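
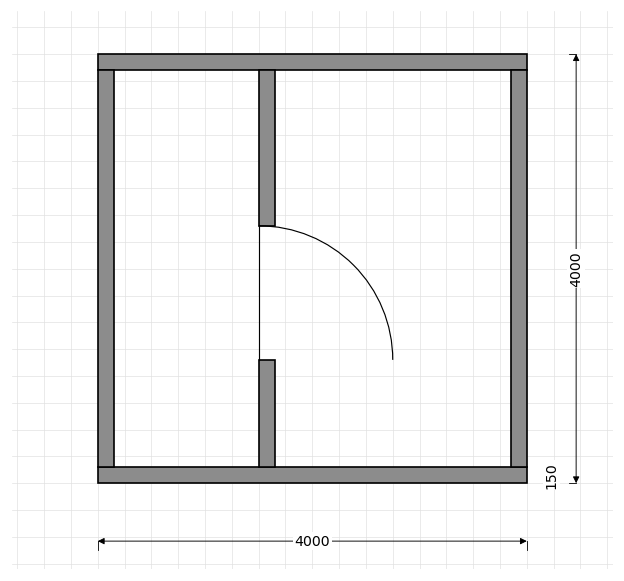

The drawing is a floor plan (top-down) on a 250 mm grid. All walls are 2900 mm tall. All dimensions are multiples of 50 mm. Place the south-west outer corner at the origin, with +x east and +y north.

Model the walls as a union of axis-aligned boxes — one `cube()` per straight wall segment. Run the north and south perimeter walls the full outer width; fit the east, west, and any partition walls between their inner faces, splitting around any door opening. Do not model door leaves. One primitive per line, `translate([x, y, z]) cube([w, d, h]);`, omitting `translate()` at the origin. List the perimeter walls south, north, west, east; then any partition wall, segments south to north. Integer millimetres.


cube([4000, 150, 2900]);
translate([0, 3850, 0]) cube([4000, 150, 2900]);
translate([0, 150, 0]) cube([150, 3700, 2900]);
translate([3850, 150, 0]) cube([150, 3700, 2900]);
translate([1500, 150, 0]) cube([150, 1000, 2900]);
translate([1500, 2400, 0]) cube([150, 1450, 2900]);


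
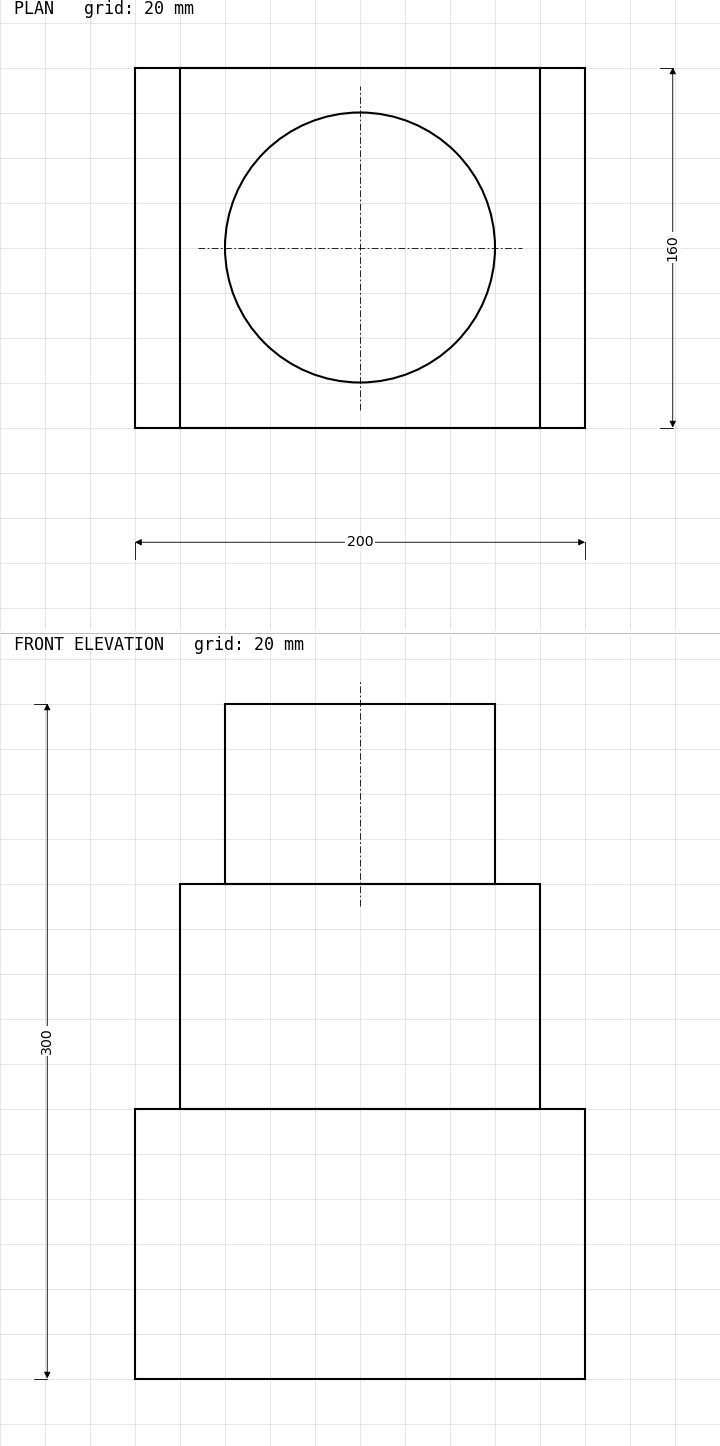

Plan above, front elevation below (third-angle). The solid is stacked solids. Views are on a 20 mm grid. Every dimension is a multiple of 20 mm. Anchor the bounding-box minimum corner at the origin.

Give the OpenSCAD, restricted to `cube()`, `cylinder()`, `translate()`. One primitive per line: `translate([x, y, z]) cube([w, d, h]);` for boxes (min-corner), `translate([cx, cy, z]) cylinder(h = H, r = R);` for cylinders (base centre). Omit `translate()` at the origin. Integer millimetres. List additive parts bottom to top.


cube([200, 160, 120]);
translate([20, 0, 120]) cube([160, 160, 100]);
translate([100, 80, 220]) cylinder(h = 80, r = 60);


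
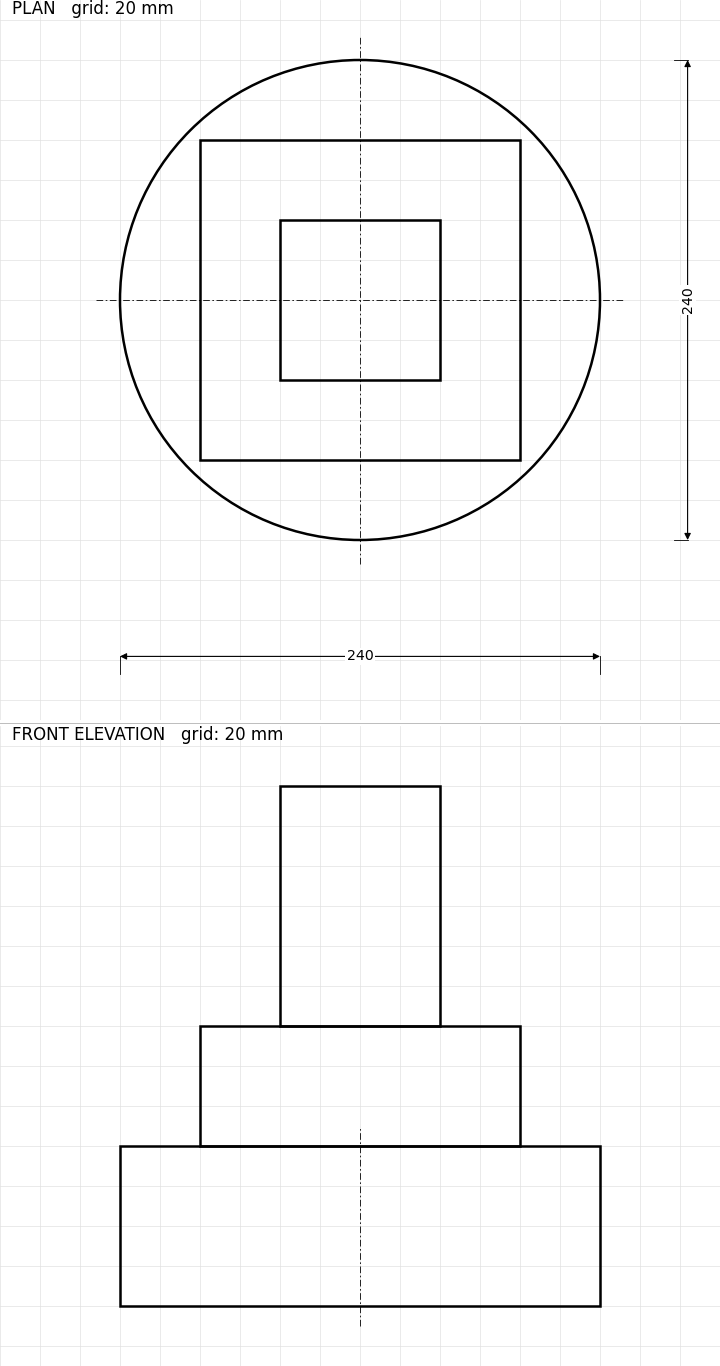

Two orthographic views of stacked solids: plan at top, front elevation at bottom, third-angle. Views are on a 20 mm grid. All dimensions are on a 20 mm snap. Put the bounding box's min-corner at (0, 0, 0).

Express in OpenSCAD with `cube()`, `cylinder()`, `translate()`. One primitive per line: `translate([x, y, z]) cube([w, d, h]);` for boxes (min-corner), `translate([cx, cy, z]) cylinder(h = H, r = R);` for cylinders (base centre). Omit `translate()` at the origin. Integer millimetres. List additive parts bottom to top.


translate([120, 120, 0]) cylinder(h = 80, r = 120);
translate([40, 40, 80]) cube([160, 160, 60]);
translate([80, 80, 140]) cube([80, 80, 120]);


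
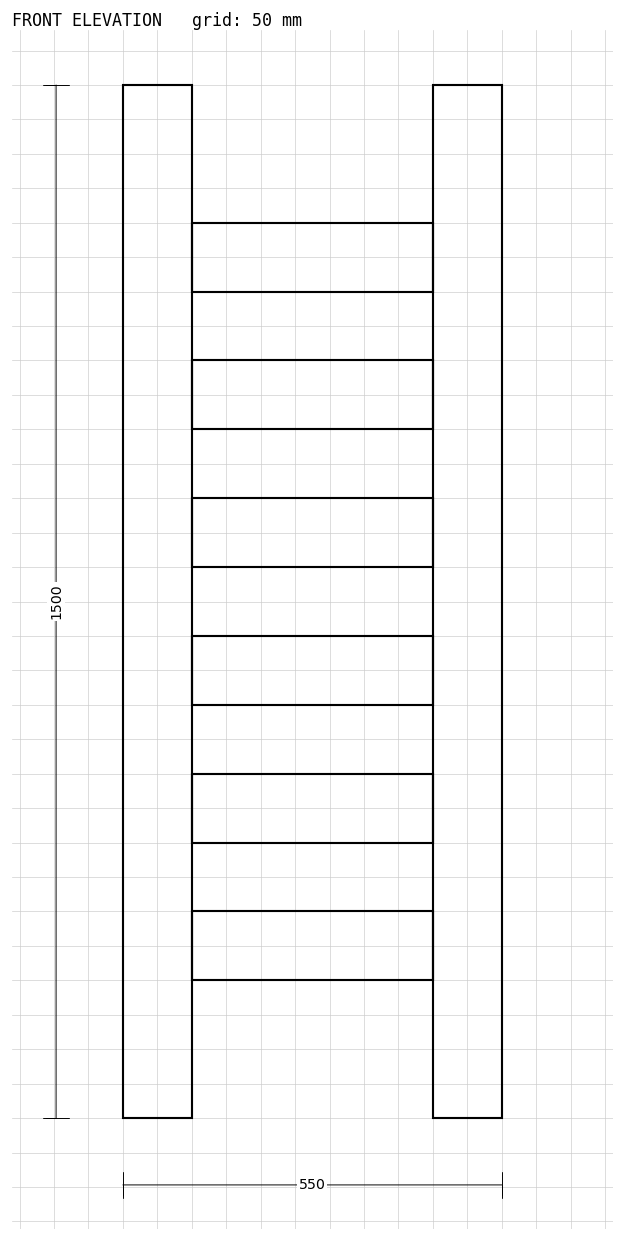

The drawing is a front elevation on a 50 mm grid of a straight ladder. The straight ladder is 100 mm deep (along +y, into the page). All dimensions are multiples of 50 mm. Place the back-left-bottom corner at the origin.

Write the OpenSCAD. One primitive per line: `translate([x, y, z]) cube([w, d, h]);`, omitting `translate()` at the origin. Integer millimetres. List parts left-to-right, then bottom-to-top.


cube([100, 100, 1500]);
translate([100, 0, 200]) cube([350, 100, 100]);
translate([100, 0, 400]) cube([350, 100, 100]);
translate([100, 0, 600]) cube([350, 100, 100]);
translate([100, 0, 800]) cube([350, 100, 100]);
translate([100, 0, 1000]) cube([350, 100, 100]);
translate([100, 0, 1200]) cube([350, 100, 100]);
translate([450, 0, 0]) cube([100, 100, 1500]);


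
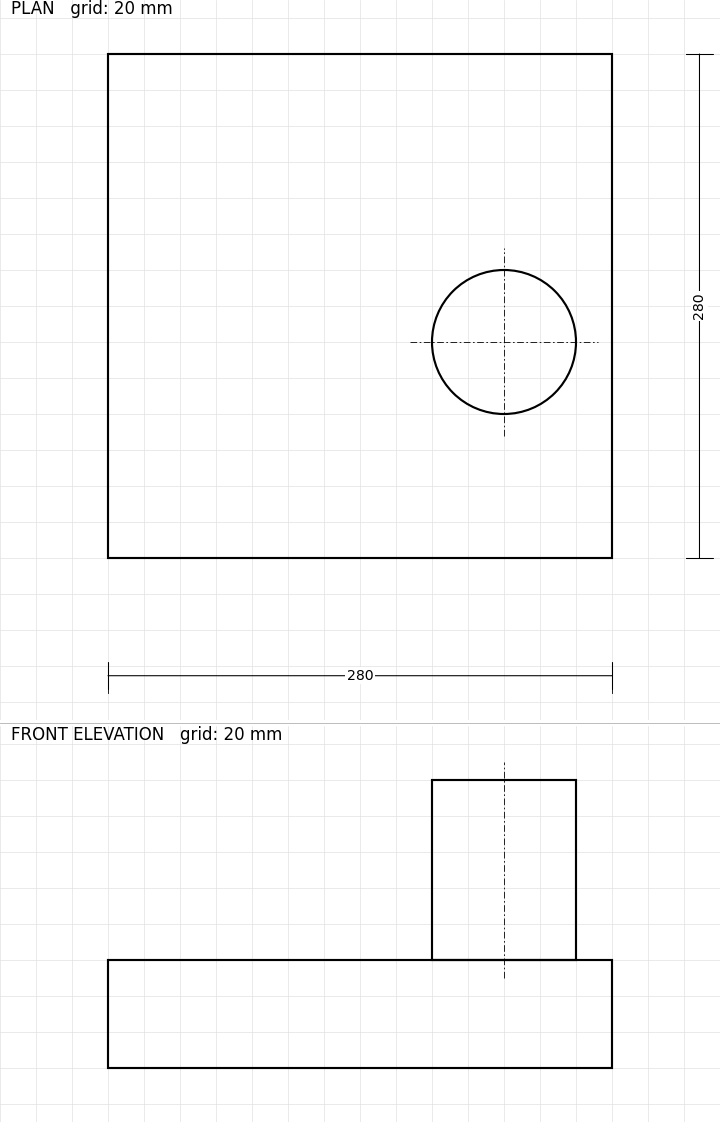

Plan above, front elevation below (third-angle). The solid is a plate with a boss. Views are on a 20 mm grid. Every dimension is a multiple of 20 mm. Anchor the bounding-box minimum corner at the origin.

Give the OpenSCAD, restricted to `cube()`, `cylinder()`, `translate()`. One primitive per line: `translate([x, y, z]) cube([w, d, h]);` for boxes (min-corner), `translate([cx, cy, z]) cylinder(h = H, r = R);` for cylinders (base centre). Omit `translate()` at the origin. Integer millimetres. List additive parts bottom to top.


cube([280, 280, 60]);
translate([220, 120, 60]) cylinder(h = 100, r = 40);


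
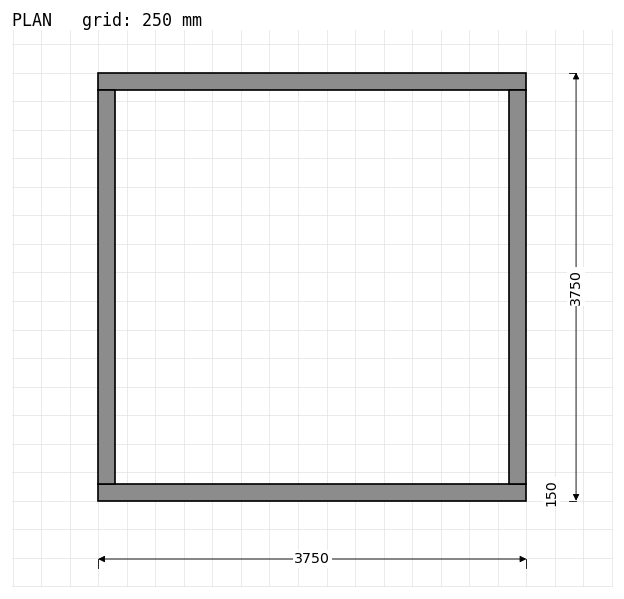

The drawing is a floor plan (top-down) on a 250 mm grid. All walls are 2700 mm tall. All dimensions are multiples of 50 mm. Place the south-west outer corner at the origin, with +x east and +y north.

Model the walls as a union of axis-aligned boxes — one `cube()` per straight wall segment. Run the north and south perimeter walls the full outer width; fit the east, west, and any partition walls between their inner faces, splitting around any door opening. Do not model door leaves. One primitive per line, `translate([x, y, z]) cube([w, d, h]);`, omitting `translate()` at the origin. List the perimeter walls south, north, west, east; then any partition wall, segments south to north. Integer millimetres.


cube([3750, 150, 2700]);
translate([0, 3600, 0]) cube([3750, 150, 2700]);
translate([0, 150, 0]) cube([150, 3450, 2700]);
translate([3600, 150, 0]) cube([150, 3450, 2700]);


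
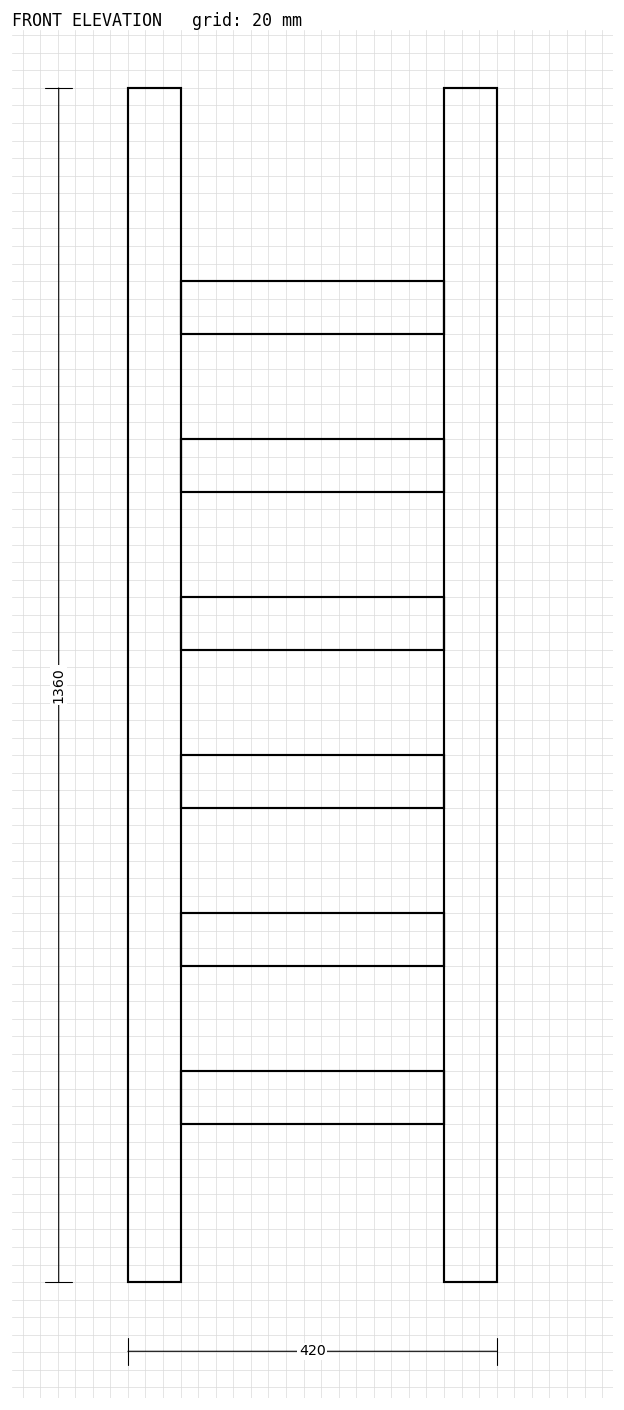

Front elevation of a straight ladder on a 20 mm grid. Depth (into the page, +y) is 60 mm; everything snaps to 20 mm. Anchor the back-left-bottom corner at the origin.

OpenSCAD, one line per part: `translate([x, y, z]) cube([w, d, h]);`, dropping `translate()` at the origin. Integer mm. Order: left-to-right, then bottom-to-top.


cube([60, 60, 1360]);
translate([60, 0, 180]) cube([300, 60, 60]);
translate([60, 0, 360]) cube([300, 60, 60]);
translate([60, 0, 540]) cube([300, 60, 60]);
translate([60, 0, 720]) cube([300, 60, 60]);
translate([60, 0, 900]) cube([300, 60, 60]);
translate([60, 0, 1080]) cube([300, 60, 60]);
translate([360, 0, 0]) cube([60, 60, 1360]);


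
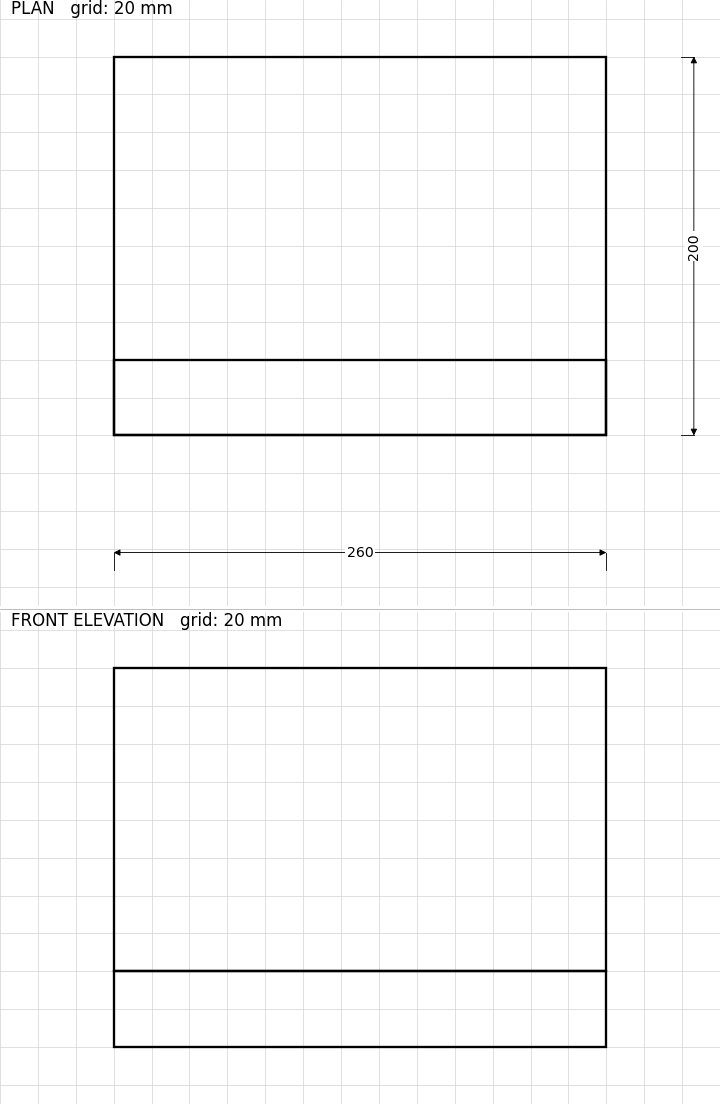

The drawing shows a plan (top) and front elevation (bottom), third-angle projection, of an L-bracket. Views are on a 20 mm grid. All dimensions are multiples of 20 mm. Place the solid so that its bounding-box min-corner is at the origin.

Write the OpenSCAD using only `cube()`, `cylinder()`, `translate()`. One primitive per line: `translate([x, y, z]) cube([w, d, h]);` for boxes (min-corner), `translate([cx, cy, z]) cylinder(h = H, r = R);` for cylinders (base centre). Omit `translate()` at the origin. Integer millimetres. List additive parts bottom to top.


cube([260, 200, 40]);
translate([0, 0, 40]) cube([260, 40, 160]);


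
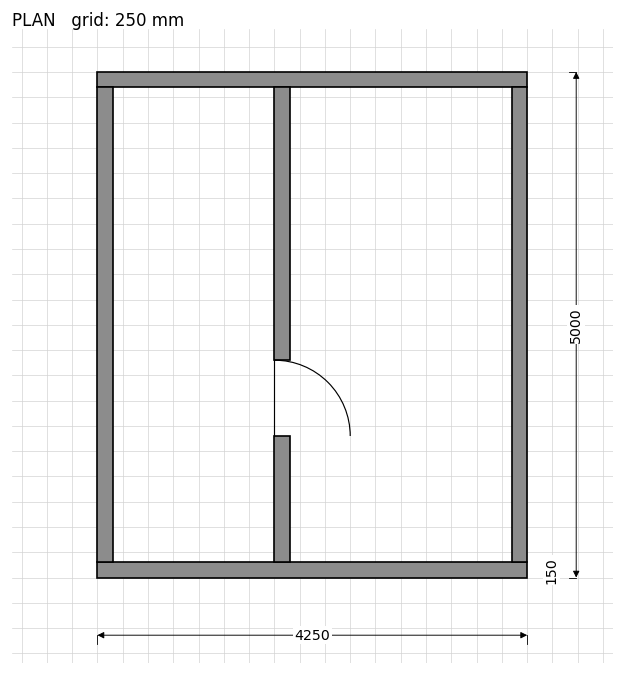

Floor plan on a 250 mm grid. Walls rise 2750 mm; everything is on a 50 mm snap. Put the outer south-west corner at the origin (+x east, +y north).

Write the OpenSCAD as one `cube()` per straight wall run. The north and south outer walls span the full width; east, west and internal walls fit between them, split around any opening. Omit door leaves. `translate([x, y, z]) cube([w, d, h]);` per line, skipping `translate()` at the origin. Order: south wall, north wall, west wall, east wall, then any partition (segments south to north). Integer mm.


cube([4250, 150, 2750]);
translate([0, 4850, 0]) cube([4250, 150, 2750]);
translate([0, 150, 0]) cube([150, 4700, 2750]);
translate([4100, 150, 0]) cube([150, 4700, 2750]);
translate([1750, 150, 0]) cube([150, 1250, 2750]);
translate([1750, 2150, 0]) cube([150, 2700, 2750]);


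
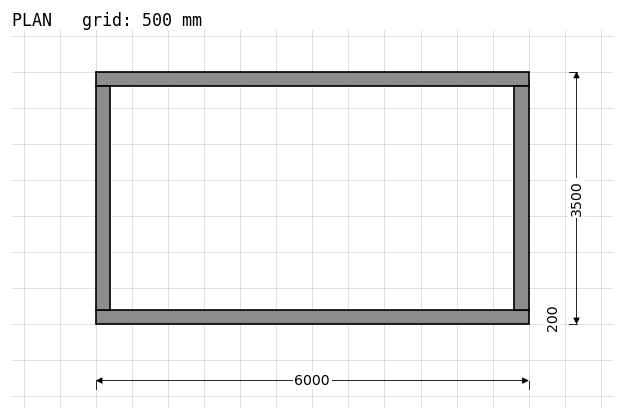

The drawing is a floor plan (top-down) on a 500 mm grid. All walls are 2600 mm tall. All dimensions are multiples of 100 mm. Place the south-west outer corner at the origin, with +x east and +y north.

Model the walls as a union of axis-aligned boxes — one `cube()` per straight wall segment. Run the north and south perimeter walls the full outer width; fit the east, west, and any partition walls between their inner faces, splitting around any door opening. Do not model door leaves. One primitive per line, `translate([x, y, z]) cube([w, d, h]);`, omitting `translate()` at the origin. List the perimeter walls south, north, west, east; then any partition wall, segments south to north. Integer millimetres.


cube([6000, 200, 2600]);
translate([0, 3300, 0]) cube([6000, 200, 2600]);
translate([0, 200, 0]) cube([200, 3100, 2600]);
translate([5800, 200, 0]) cube([200, 3100, 2600]);


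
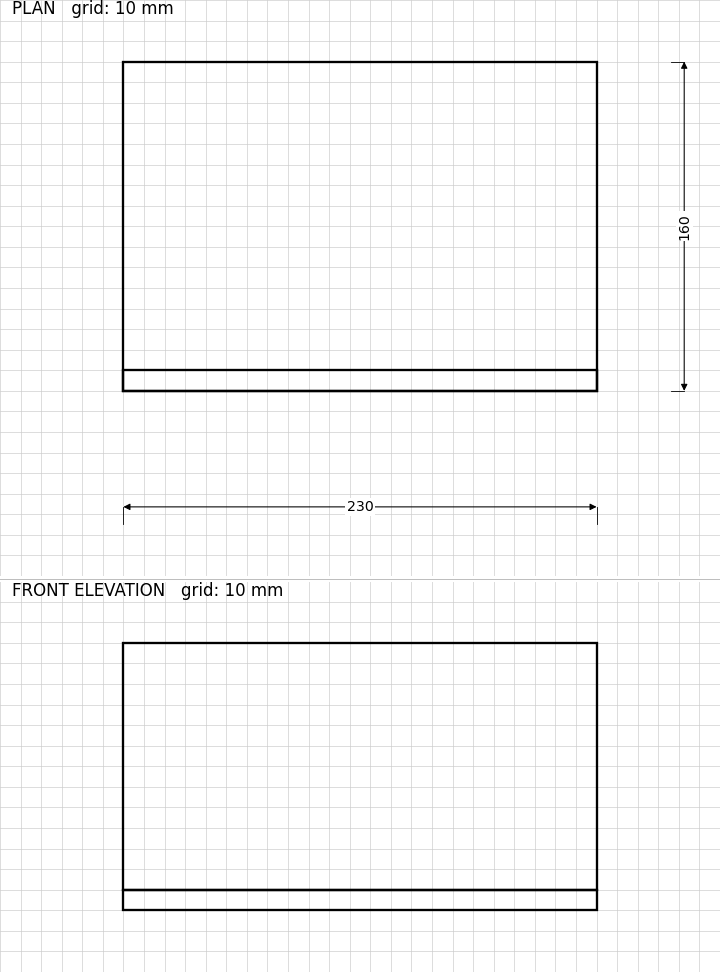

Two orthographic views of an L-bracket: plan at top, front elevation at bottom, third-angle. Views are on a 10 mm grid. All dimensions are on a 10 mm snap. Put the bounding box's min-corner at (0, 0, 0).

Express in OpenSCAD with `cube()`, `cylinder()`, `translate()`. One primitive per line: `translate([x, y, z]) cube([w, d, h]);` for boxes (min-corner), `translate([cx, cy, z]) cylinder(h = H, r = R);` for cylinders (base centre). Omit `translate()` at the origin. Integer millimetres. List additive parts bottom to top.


cube([230, 160, 10]);
translate([0, 0, 10]) cube([230, 10, 120]);


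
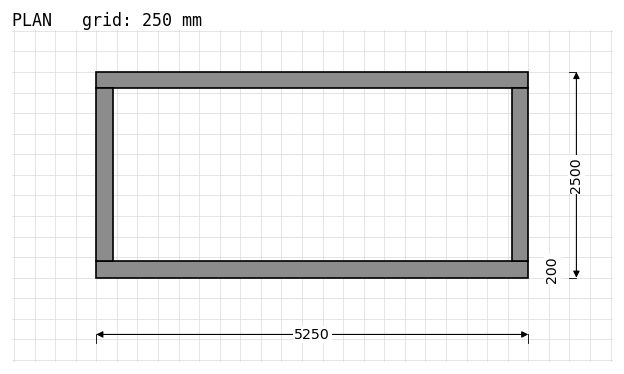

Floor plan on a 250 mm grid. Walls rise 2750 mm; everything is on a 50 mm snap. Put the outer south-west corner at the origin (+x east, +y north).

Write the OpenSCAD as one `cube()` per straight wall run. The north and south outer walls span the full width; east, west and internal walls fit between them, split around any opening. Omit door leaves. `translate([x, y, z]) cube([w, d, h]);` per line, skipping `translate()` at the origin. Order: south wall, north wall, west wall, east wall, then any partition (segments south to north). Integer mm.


cube([5250, 200, 2750]);
translate([0, 2300, 0]) cube([5250, 200, 2750]);
translate([0, 200, 0]) cube([200, 2100, 2750]);
translate([5050, 200, 0]) cube([200, 2100, 2750]);


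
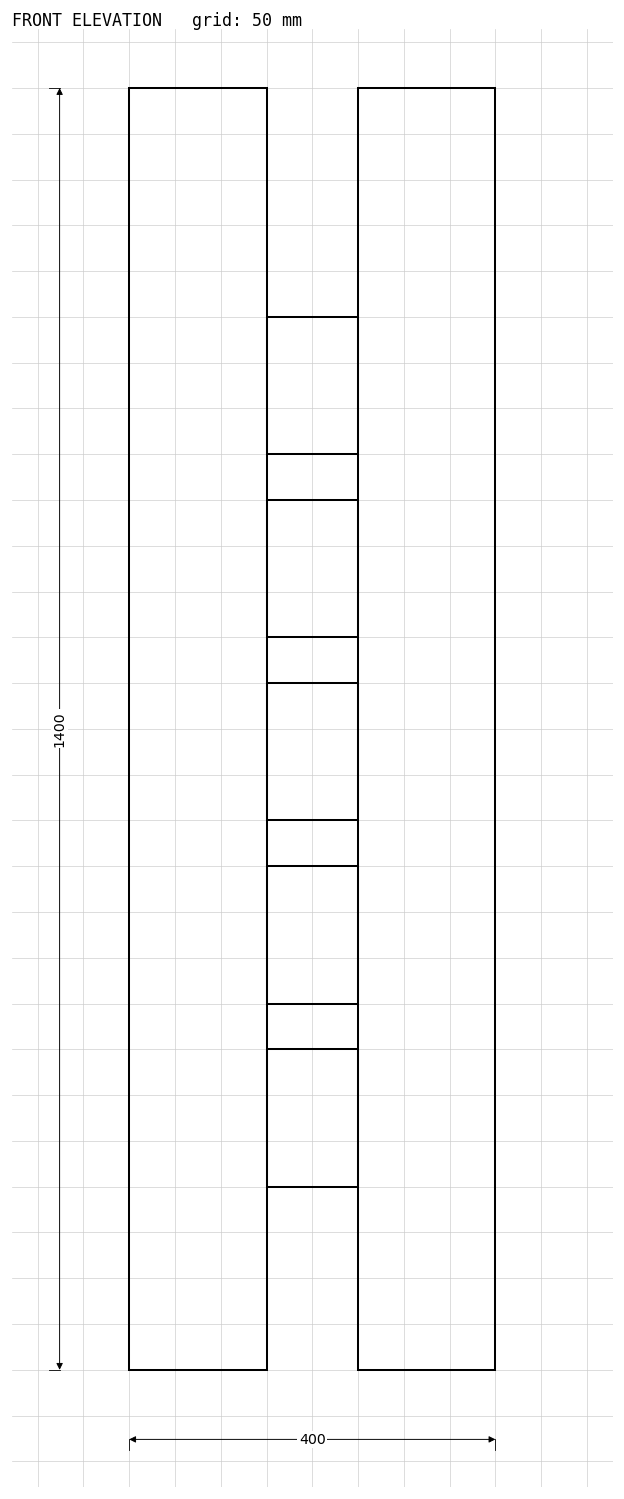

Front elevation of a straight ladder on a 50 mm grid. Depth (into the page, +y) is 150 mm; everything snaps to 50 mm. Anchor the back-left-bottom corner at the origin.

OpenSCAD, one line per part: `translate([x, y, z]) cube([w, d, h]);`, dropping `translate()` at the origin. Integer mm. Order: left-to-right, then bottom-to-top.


cube([150, 150, 1400]);
translate([150, 0, 200]) cube([100, 150, 150]);
translate([150, 0, 400]) cube([100, 150, 150]);
translate([150, 0, 600]) cube([100, 150, 150]);
translate([150, 0, 800]) cube([100, 150, 150]);
translate([150, 0, 1000]) cube([100, 150, 150]);
translate([250, 0, 0]) cube([150, 150, 1400]);


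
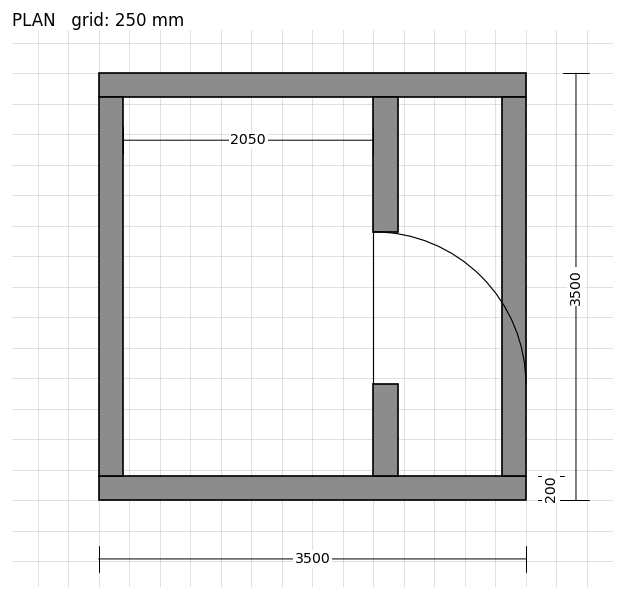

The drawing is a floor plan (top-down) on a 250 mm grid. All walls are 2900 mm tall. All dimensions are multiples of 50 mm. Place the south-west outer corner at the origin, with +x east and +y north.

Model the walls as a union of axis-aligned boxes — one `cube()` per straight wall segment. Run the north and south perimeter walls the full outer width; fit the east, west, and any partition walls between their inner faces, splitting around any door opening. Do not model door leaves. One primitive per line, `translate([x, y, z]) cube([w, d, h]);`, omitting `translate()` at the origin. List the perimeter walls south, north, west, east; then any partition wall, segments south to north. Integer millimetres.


cube([3500, 200, 2900]);
translate([0, 3300, 0]) cube([3500, 200, 2900]);
translate([0, 200, 0]) cube([200, 3100, 2900]);
translate([3300, 200, 0]) cube([200, 3100, 2900]);
translate([2250, 200, 0]) cube([200, 750, 2900]);
translate([2250, 2200, 0]) cube([200, 1100, 2900]);


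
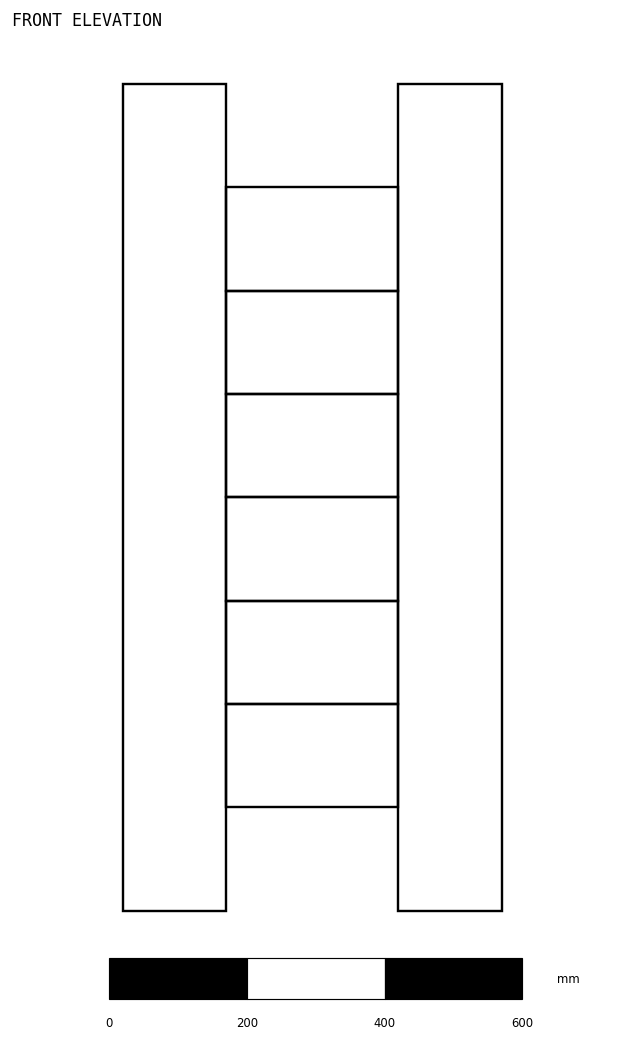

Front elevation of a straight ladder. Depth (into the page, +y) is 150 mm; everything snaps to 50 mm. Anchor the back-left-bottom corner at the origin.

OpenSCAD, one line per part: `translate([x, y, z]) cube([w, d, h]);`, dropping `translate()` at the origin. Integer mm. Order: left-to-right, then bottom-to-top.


cube([150, 150, 1200]);
translate([150, 0, 150]) cube([250, 150, 150]);
translate([150, 0, 300]) cube([250, 150, 150]);
translate([150, 0, 450]) cube([250, 150, 150]);
translate([150, 0, 600]) cube([250, 150, 150]);
translate([150, 0, 750]) cube([250, 150, 150]);
translate([150, 0, 900]) cube([250, 150, 150]);
translate([400, 0, 0]) cube([150, 150, 1200]);


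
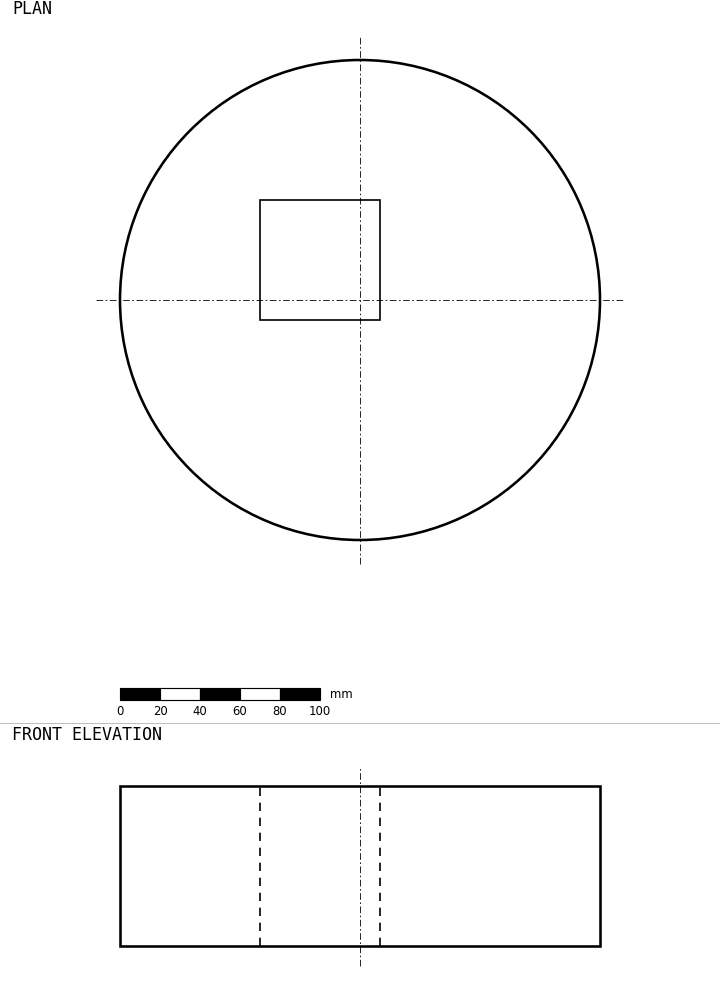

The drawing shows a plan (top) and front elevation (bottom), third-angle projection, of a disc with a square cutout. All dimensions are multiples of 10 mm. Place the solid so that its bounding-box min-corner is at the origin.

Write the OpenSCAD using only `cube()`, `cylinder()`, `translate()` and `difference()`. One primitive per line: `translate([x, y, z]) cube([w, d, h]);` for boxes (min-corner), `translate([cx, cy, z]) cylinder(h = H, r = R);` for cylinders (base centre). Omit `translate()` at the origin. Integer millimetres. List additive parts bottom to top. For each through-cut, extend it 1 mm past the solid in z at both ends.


difference() {
  translate([120, 120, 0]) cylinder(h = 80, r = 120);
  translate([70, 110, -1]) cube([60, 60, 82]);
}


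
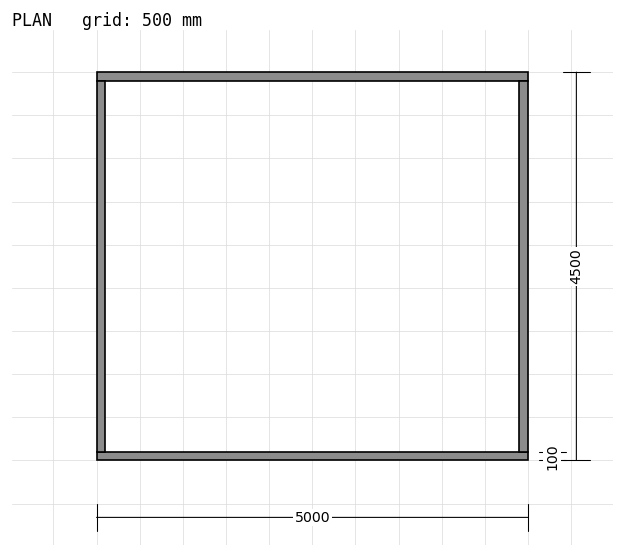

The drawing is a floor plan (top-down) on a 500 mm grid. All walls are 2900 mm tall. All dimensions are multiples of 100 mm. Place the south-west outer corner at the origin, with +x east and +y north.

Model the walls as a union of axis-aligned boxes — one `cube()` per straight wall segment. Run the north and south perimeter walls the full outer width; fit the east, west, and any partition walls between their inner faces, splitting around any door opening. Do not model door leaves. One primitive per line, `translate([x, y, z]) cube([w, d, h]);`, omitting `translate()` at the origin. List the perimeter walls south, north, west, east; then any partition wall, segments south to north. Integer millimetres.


cube([5000, 100, 2900]);
translate([0, 4400, 0]) cube([5000, 100, 2900]);
translate([0, 100, 0]) cube([100, 4300, 2900]);
translate([4900, 100, 0]) cube([100, 4300, 2900]);


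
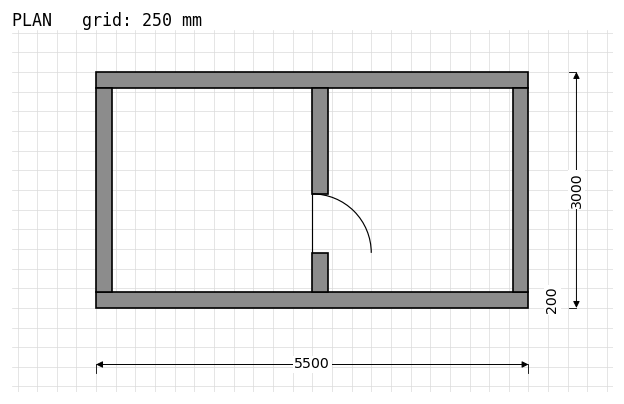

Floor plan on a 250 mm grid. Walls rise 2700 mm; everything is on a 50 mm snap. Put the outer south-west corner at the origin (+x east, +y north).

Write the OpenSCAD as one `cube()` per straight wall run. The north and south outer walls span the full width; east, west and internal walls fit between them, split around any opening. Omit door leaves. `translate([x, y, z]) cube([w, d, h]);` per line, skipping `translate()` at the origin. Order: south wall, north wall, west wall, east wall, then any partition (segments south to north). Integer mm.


cube([5500, 200, 2700]);
translate([0, 2800, 0]) cube([5500, 200, 2700]);
translate([0, 200, 0]) cube([200, 2600, 2700]);
translate([5300, 200, 0]) cube([200, 2600, 2700]);
translate([2750, 200, 0]) cube([200, 500, 2700]);
translate([2750, 1450, 0]) cube([200, 1350, 2700]);


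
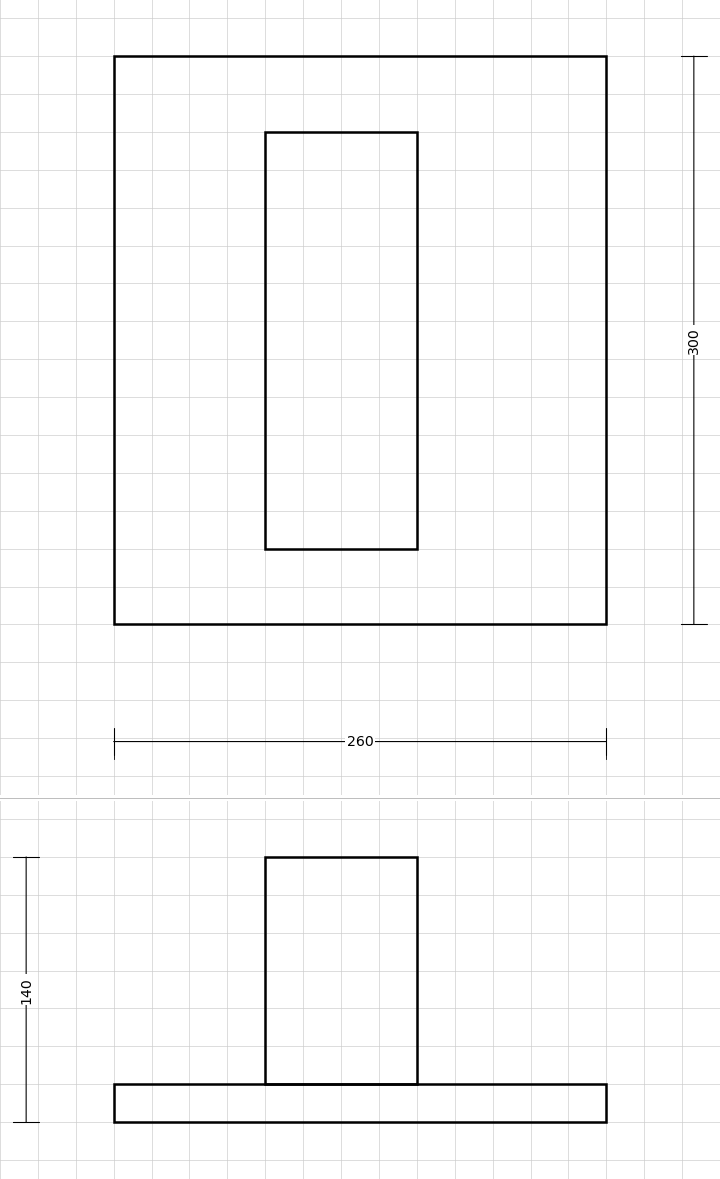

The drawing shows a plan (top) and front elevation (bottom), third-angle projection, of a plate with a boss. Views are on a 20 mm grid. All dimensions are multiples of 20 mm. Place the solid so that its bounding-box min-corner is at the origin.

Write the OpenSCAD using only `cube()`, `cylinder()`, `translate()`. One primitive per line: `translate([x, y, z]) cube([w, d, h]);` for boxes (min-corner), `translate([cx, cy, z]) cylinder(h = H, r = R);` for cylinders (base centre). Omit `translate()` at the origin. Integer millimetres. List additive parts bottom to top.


cube([260, 300, 20]);
translate([80, 40, 20]) cube([80, 220, 120]);


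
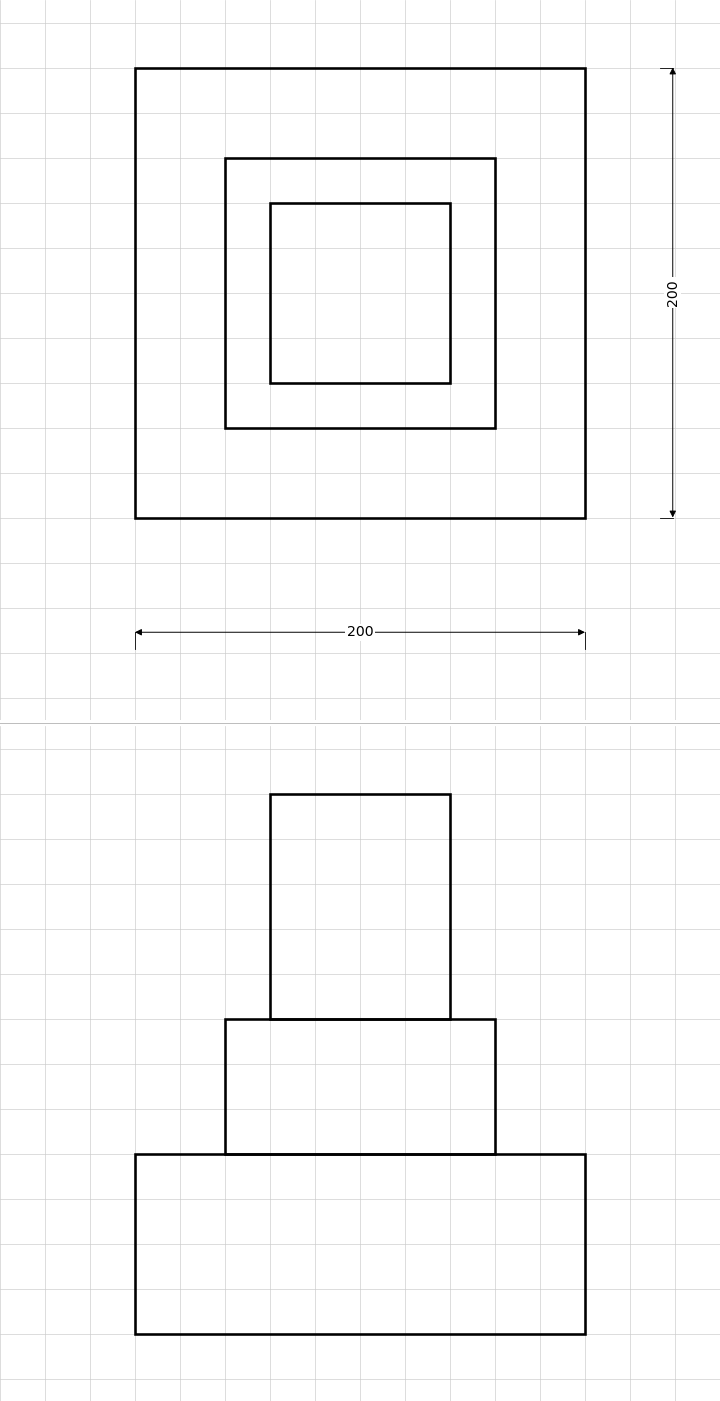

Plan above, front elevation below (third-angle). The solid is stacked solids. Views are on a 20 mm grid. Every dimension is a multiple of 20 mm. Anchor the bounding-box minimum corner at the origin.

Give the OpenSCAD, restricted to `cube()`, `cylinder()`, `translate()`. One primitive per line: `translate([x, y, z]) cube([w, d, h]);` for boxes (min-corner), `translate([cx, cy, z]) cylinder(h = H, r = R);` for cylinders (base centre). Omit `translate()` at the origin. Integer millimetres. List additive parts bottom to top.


cube([200, 200, 80]);
translate([40, 40, 80]) cube([120, 120, 60]);
translate([60, 60, 140]) cube([80, 80, 100]);


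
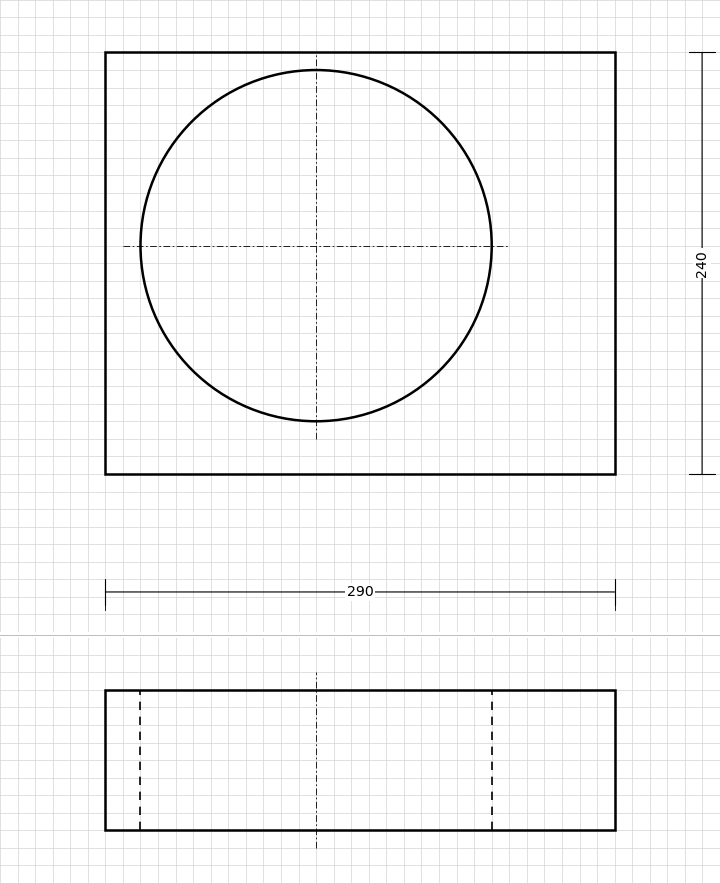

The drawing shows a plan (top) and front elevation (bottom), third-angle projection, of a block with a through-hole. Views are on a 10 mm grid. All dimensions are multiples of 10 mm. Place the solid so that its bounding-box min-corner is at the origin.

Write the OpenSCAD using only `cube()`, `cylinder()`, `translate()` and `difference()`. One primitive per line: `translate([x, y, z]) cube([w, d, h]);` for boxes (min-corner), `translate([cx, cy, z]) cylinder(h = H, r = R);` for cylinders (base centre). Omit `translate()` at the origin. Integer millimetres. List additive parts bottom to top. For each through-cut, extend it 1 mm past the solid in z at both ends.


difference() {
  cube([290, 240, 80]);
  translate([120, 130, -1]) cylinder(h = 82, r = 100);
}


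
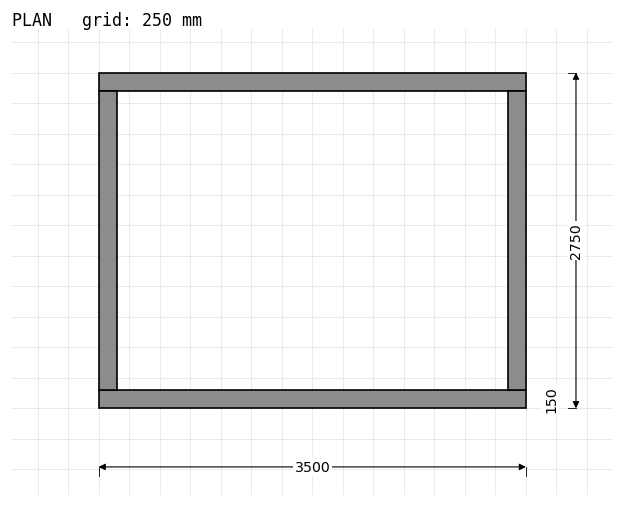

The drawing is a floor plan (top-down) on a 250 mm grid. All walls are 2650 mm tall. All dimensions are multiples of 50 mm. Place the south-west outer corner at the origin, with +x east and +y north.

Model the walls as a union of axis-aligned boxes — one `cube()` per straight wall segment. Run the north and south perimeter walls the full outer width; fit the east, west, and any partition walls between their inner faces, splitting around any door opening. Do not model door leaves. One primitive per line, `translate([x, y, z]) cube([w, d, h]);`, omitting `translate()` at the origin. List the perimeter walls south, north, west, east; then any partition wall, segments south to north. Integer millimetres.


cube([3500, 150, 2650]);
translate([0, 2600, 0]) cube([3500, 150, 2650]);
translate([0, 150, 0]) cube([150, 2450, 2650]);
translate([3350, 150, 0]) cube([150, 2450, 2650]);


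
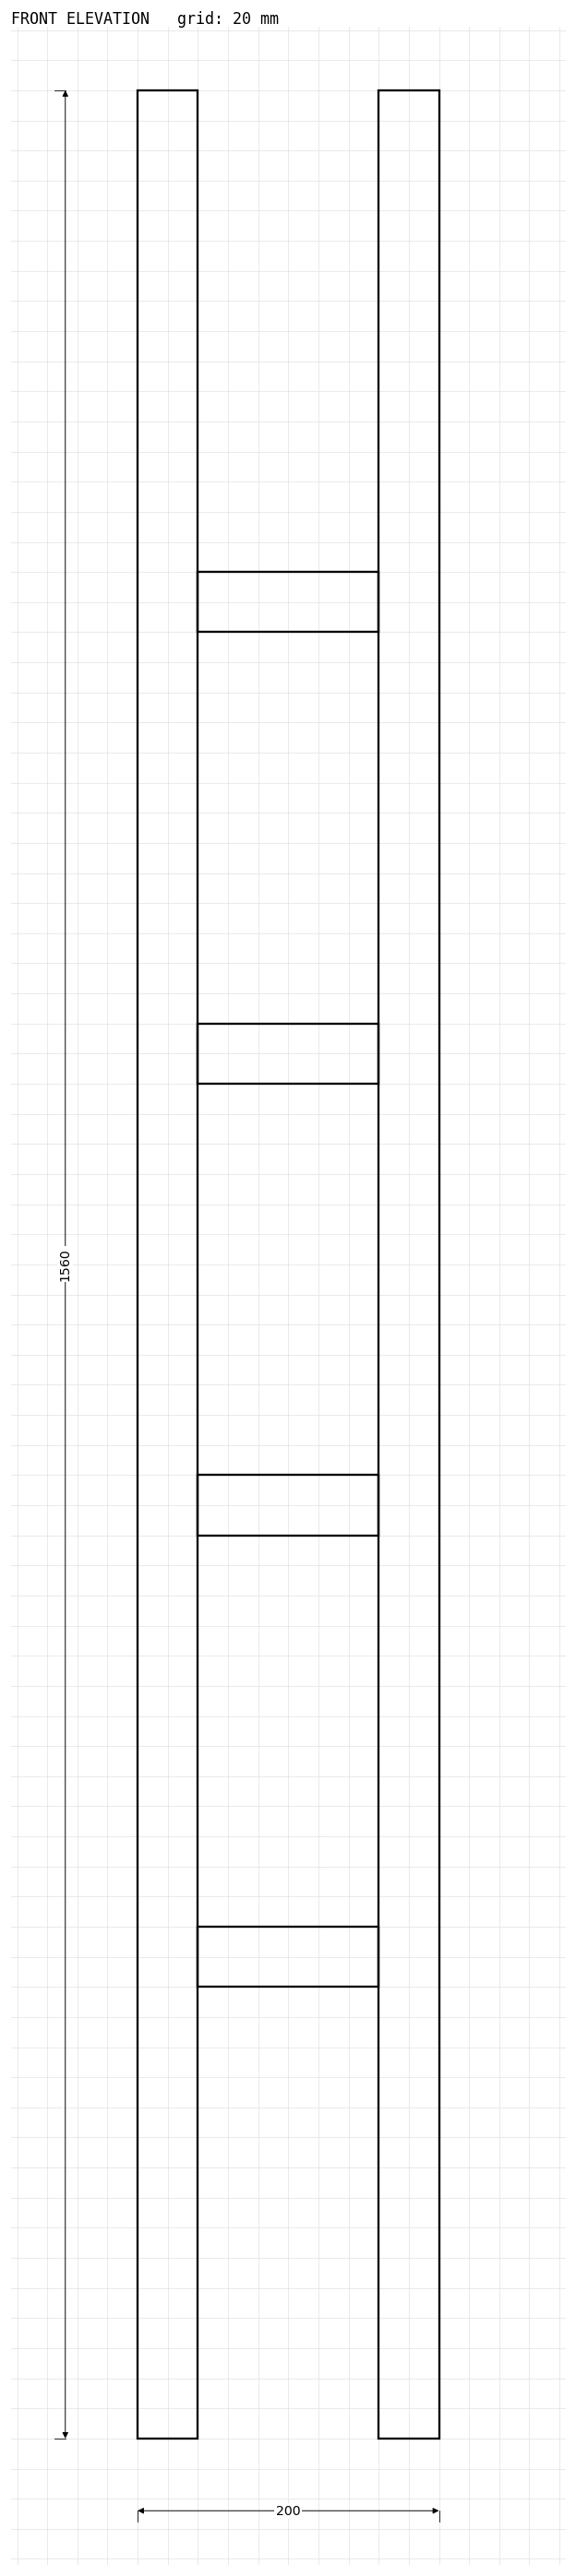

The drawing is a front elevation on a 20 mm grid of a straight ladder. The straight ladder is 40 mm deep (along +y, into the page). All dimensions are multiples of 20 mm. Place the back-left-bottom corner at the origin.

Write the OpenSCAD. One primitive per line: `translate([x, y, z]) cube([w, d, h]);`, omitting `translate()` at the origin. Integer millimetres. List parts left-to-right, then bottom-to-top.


cube([40, 40, 1560]);
translate([40, 0, 300]) cube([120, 40, 40]);
translate([40, 0, 600]) cube([120, 40, 40]);
translate([40, 0, 900]) cube([120, 40, 40]);
translate([40, 0, 1200]) cube([120, 40, 40]);
translate([160, 0, 0]) cube([40, 40, 1560]);


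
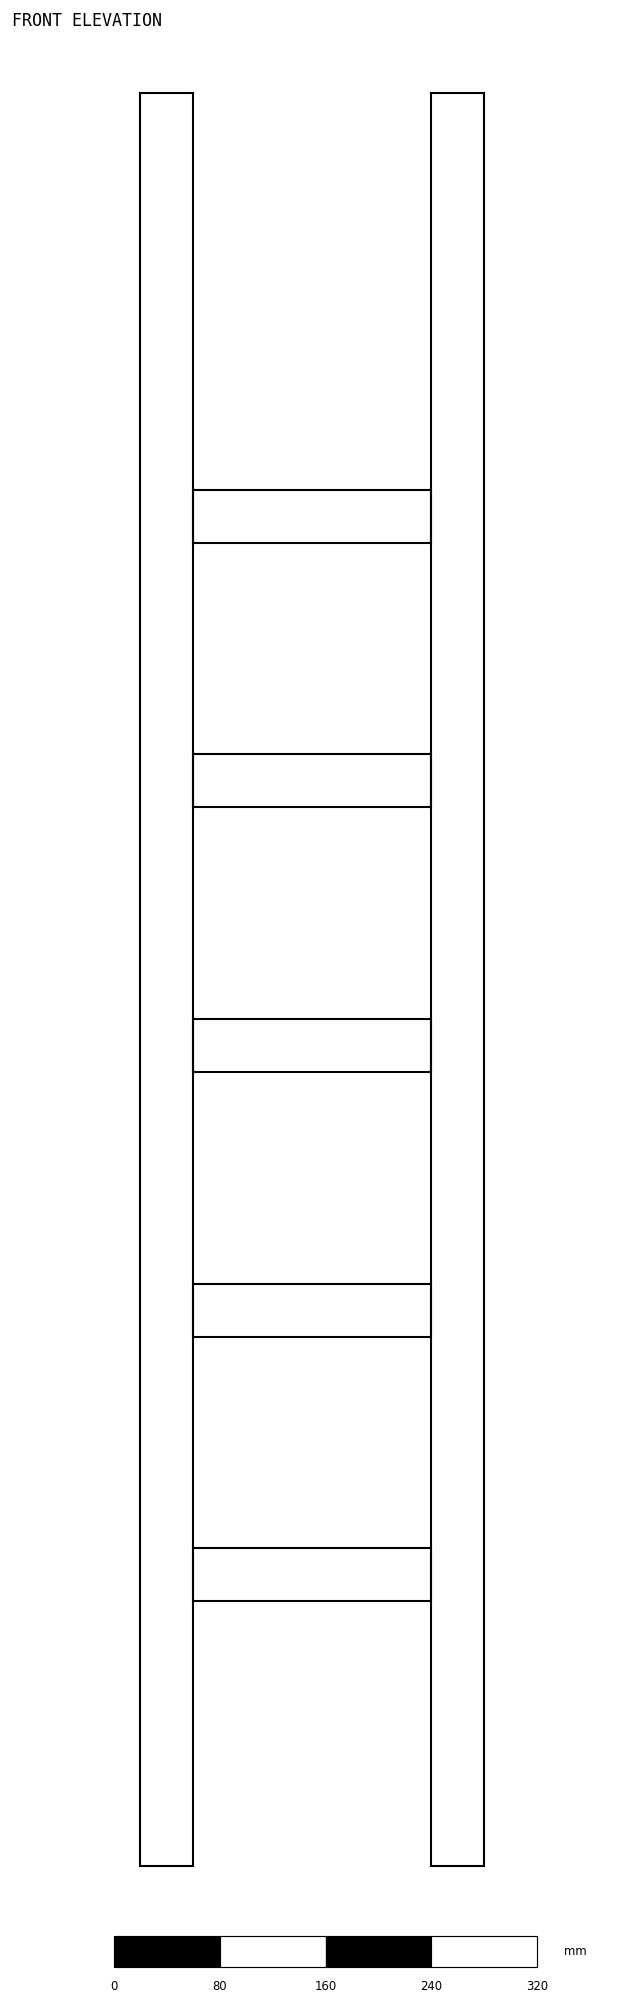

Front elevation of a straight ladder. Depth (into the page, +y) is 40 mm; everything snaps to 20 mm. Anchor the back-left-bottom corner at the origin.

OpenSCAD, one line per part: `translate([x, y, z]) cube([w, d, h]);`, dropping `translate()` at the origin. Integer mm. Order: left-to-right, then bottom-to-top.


cube([40, 40, 1340]);
translate([40, 0, 200]) cube([180, 40, 40]);
translate([40, 0, 400]) cube([180, 40, 40]);
translate([40, 0, 600]) cube([180, 40, 40]);
translate([40, 0, 800]) cube([180, 40, 40]);
translate([40, 0, 1000]) cube([180, 40, 40]);
translate([220, 0, 0]) cube([40, 40, 1340]);


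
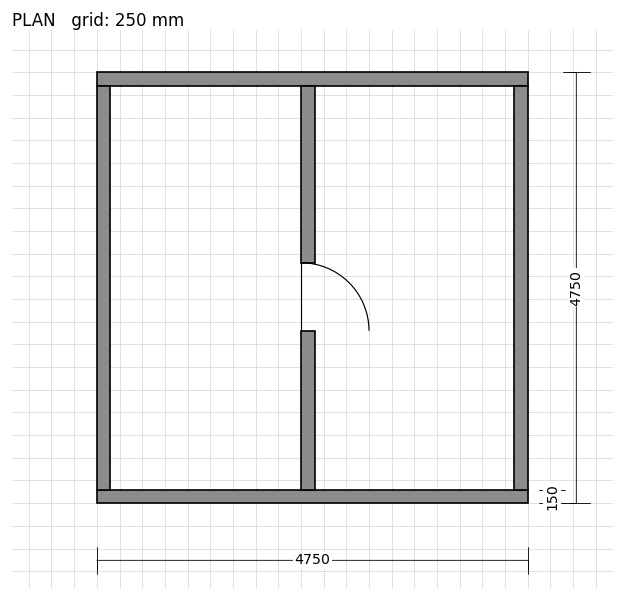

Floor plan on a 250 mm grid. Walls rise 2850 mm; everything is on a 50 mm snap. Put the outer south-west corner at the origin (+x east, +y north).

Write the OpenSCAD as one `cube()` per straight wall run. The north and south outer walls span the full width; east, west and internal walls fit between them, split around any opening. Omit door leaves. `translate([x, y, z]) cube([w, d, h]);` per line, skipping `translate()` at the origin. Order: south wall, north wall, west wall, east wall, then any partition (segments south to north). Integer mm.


cube([4750, 150, 2850]);
translate([0, 4600, 0]) cube([4750, 150, 2850]);
translate([0, 150, 0]) cube([150, 4450, 2850]);
translate([4600, 150, 0]) cube([150, 4450, 2850]);
translate([2250, 150, 0]) cube([150, 1750, 2850]);
translate([2250, 2650, 0]) cube([150, 1950, 2850]);


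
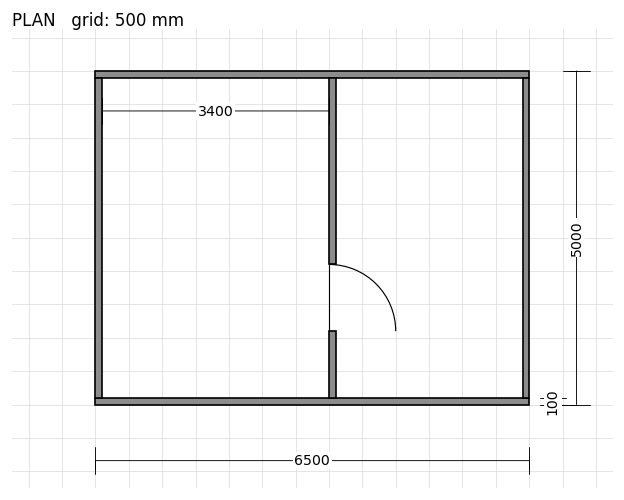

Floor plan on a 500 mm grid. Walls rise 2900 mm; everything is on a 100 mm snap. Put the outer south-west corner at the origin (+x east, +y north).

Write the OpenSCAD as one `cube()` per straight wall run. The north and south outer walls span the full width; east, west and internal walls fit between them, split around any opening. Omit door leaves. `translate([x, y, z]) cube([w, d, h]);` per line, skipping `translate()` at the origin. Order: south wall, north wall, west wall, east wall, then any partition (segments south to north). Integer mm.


cube([6500, 100, 2900]);
translate([0, 4900, 0]) cube([6500, 100, 2900]);
translate([0, 100, 0]) cube([100, 4800, 2900]);
translate([6400, 100, 0]) cube([100, 4800, 2900]);
translate([3500, 100, 0]) cube([100, 1000, 2900]);
translate([3500, 2100, 0]) cube([100, 2800, 2900]);


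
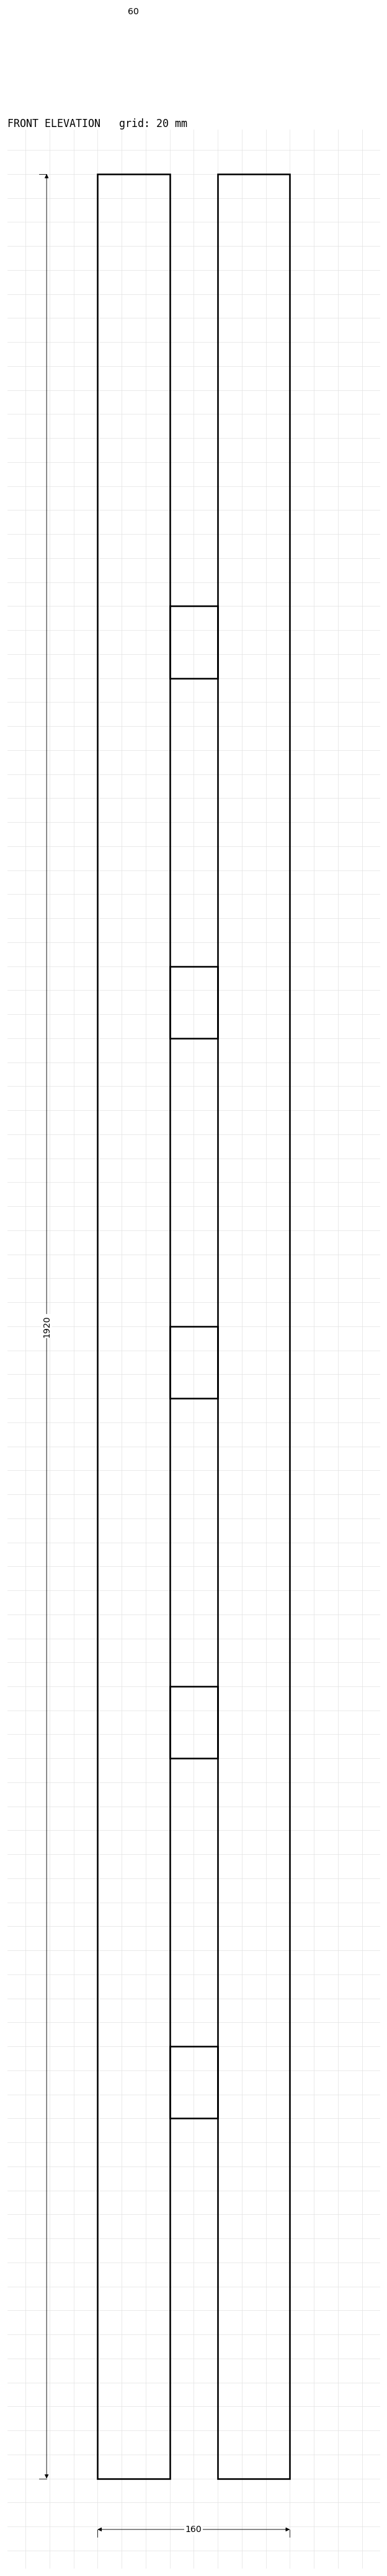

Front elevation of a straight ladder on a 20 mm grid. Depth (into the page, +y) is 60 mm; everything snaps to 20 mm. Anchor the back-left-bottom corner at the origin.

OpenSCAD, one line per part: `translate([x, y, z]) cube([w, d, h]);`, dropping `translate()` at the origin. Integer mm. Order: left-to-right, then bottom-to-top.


cube([60, 60, 1920]);
translate([60, 0, 300]) cube([40, 60, 60]);
translate([60, 0, 600]) cube([40, 60, 60]);
translate([60, 0, 900]) cube([40, 60, 60]);
translate([60, 0, 1200]) cube([40, 60, 60]);
translate([60, 0, 1500]) cube([40, 60, 60]);
translate([100, 0, 0]) cube([60, 60, 1920]);


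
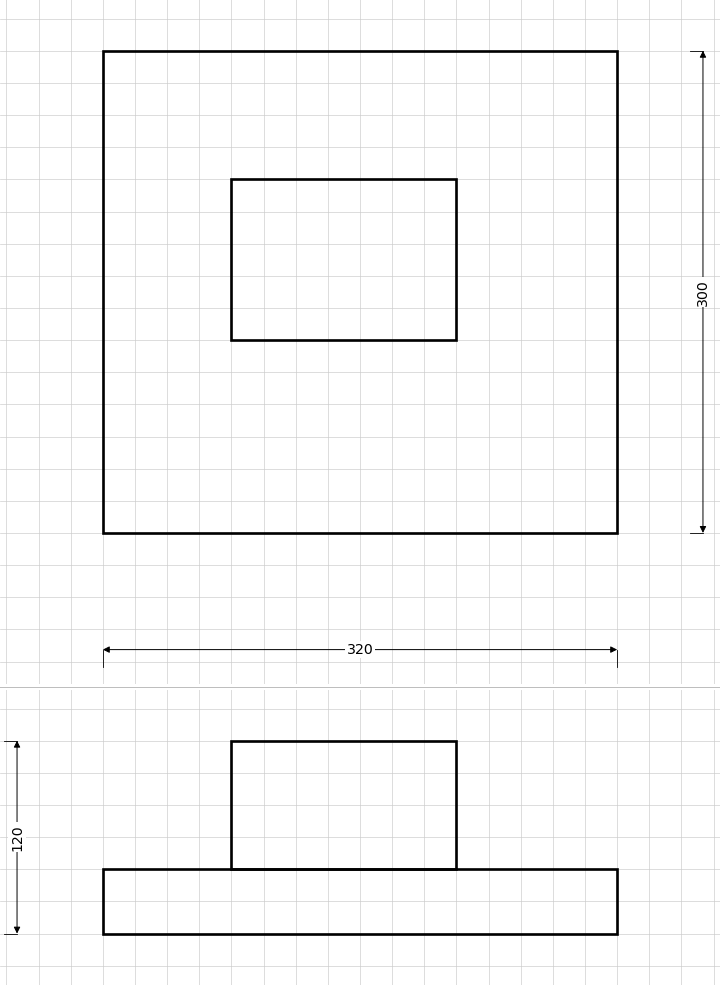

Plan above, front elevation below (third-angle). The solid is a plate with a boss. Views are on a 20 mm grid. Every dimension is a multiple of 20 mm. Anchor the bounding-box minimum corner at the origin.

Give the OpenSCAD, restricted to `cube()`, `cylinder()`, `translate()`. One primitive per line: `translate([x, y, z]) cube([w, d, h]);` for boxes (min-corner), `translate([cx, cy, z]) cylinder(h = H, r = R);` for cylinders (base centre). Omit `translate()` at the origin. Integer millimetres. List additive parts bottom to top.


cube([320, 300, 40]);
translate([80, 120, 40]) cube([140, 100, 80]);


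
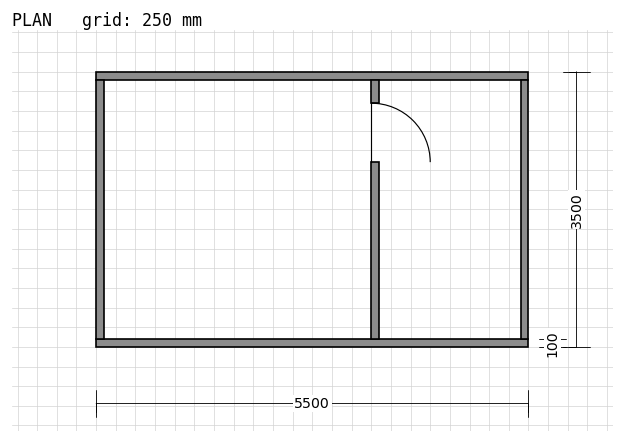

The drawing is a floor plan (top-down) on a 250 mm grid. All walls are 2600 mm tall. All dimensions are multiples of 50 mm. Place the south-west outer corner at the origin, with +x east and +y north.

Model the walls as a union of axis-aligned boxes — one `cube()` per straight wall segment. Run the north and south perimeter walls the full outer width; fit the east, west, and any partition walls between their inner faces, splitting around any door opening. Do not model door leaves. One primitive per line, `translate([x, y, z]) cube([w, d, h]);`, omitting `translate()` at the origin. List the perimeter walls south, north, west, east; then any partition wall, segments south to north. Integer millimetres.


cube([5500, 100, 2600]);
translate([0, 3400, 0]) cube([5500, 100, 2600]);
translate([0, 100, 0]) cube([100, 3300, 2600]);
translate([5400, 100, 0]) cube([100, 3300, 2600]);
translate([3500, 100, 0]) cube([100, 2250, 2600]);
translate([3500, 3100, 0]) cube([100, 300, 2600]);


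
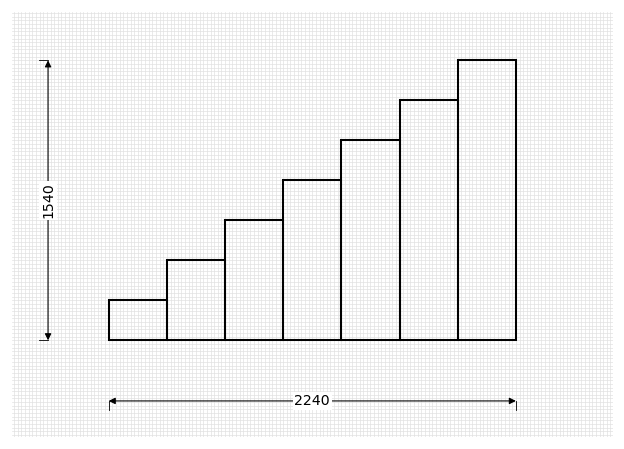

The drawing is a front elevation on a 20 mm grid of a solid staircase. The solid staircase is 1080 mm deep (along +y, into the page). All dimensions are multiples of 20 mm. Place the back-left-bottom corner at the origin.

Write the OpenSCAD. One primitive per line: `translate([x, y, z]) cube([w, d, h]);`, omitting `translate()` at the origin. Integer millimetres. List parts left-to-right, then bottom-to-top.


cube([320, 1080, 220]);
translate([320, 0, 0]) cube([320, 1080, 440]);
translate([640, 0, 0]) cube([320, 1080, 660]);
translate([960, 0, 0]) cube([320, 1080, 880]);
translate([1280, 0, 0]) cube([320, 1080, 1100]);
translate([1600, 0, 0]) cube([320, 1080, 1320]);
translate([1920, 0, 0]) cube([320, 1080, 1540]);


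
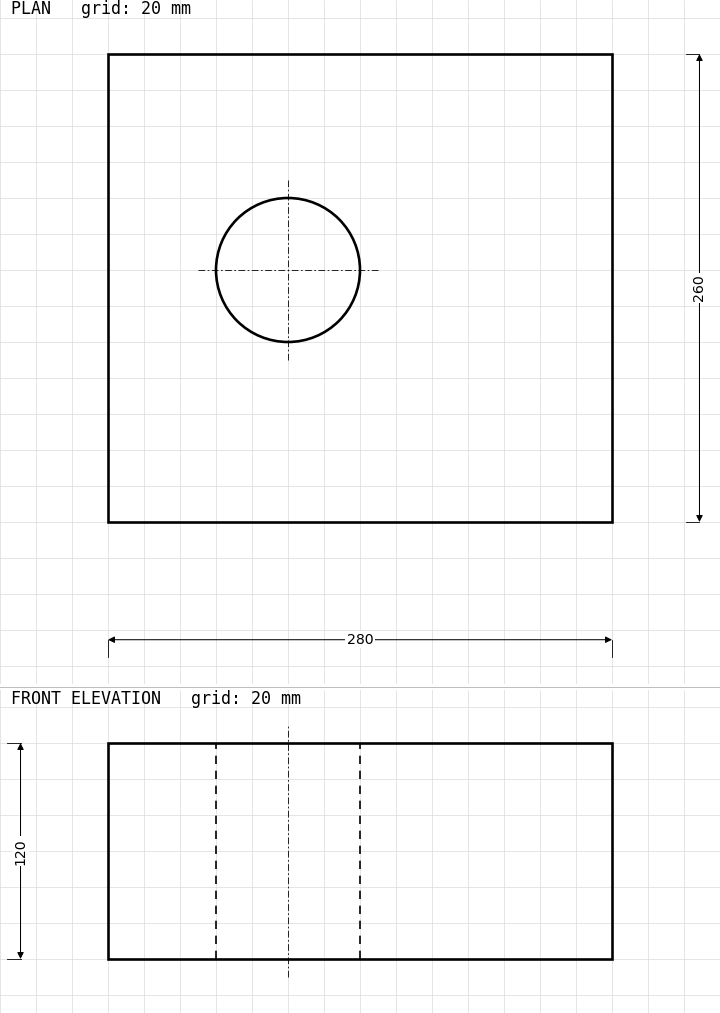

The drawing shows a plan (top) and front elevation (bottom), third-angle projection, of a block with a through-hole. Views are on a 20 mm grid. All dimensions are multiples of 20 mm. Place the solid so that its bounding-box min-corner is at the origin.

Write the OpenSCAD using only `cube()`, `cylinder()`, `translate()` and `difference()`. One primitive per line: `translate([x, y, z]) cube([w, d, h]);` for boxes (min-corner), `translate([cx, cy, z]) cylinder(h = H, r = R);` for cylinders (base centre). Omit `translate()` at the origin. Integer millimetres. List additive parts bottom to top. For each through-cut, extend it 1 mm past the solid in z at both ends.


difference() {
  cube([280, 260, 120]);
  translate([100, 140, -1]) cylinder(h = 122, r = 40);
}


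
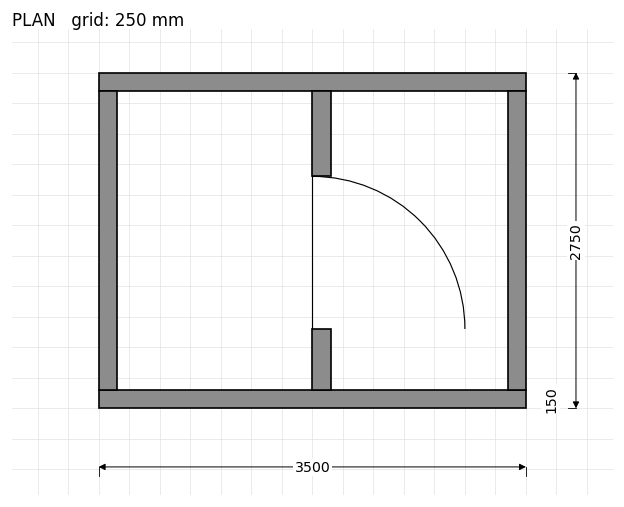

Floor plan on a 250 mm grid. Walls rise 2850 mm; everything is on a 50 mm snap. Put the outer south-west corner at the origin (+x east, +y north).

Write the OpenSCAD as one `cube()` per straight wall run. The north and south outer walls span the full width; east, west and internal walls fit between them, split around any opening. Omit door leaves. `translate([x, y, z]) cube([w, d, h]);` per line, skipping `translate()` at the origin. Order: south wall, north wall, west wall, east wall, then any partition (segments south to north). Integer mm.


cube([3500, 150, 2850]);
translate([0, 2600, 0]) cube([3500, 150, 2850]);
translate([0, 150, 0]) cube([150, 2450, 2850]);
translate([3350, 150, 0]) cube([150, 2450, 2850]);
translate([1750, 150, 0]) cube([150, 500, 2850]);
translate([1750, 1900, 0]) cube([150, 700, 2850]);


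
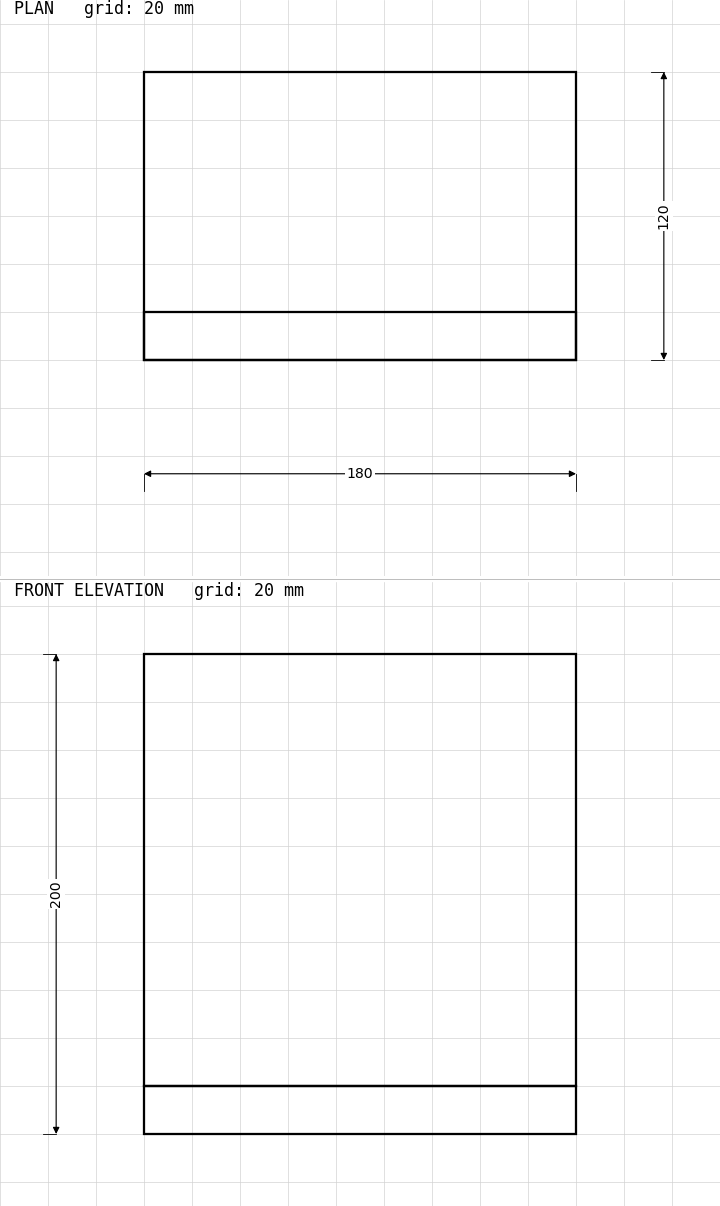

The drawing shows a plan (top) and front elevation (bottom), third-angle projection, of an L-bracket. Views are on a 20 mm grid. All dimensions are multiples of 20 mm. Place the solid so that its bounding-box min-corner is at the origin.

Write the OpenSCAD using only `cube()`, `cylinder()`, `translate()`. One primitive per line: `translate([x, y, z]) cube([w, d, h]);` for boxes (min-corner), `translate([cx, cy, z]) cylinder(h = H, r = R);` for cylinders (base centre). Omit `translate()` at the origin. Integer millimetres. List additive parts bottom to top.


cube([180, 120, 20]);
translate([0, 0, 20]) cube([180, 20, 180]);


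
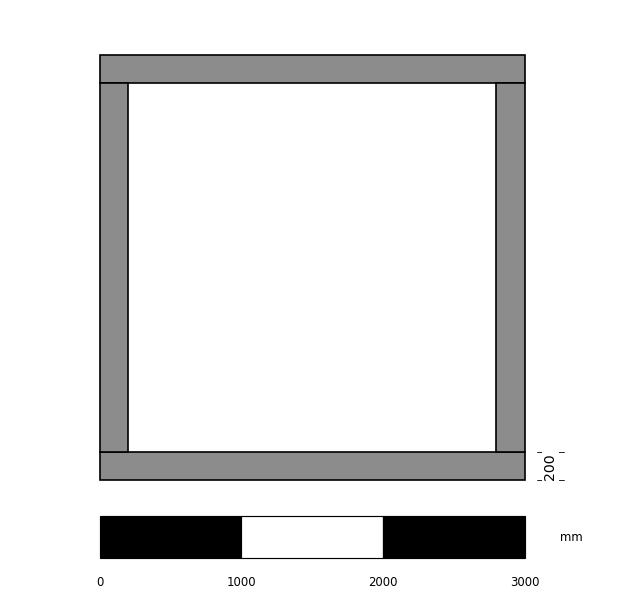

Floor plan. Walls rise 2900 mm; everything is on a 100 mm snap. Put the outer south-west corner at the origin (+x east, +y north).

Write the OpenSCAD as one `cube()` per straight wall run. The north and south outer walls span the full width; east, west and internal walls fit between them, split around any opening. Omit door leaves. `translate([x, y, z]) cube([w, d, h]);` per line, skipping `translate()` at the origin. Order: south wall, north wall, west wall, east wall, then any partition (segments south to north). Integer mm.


cube([3000, 200, 2900]);
translate([0, 2800, 0]) cube([3000, 200, 2900]);
translate([0, 200, 0]) cube([200, 2600, 2900]);
translate([2800, 200, 0]) cube([200, 2600, 2900]);
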